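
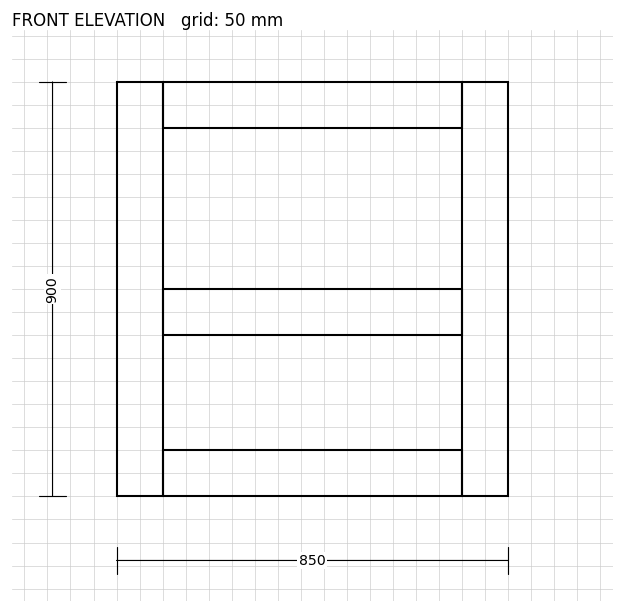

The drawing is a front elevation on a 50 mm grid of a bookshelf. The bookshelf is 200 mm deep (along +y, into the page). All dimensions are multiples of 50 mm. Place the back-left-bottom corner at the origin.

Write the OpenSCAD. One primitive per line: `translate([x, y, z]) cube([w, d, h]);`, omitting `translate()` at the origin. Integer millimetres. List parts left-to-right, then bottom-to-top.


cube([100, 200, 900]);
translate([100, 0, 0]) cube([650, 200, 100]);
translate([100, 0, 350]) cube([650, 200, 100]);
translate([100, 0, 800]) cube([650, 200, 100]);
translate([750, 0, 0]) cube([100, 200, 900]);


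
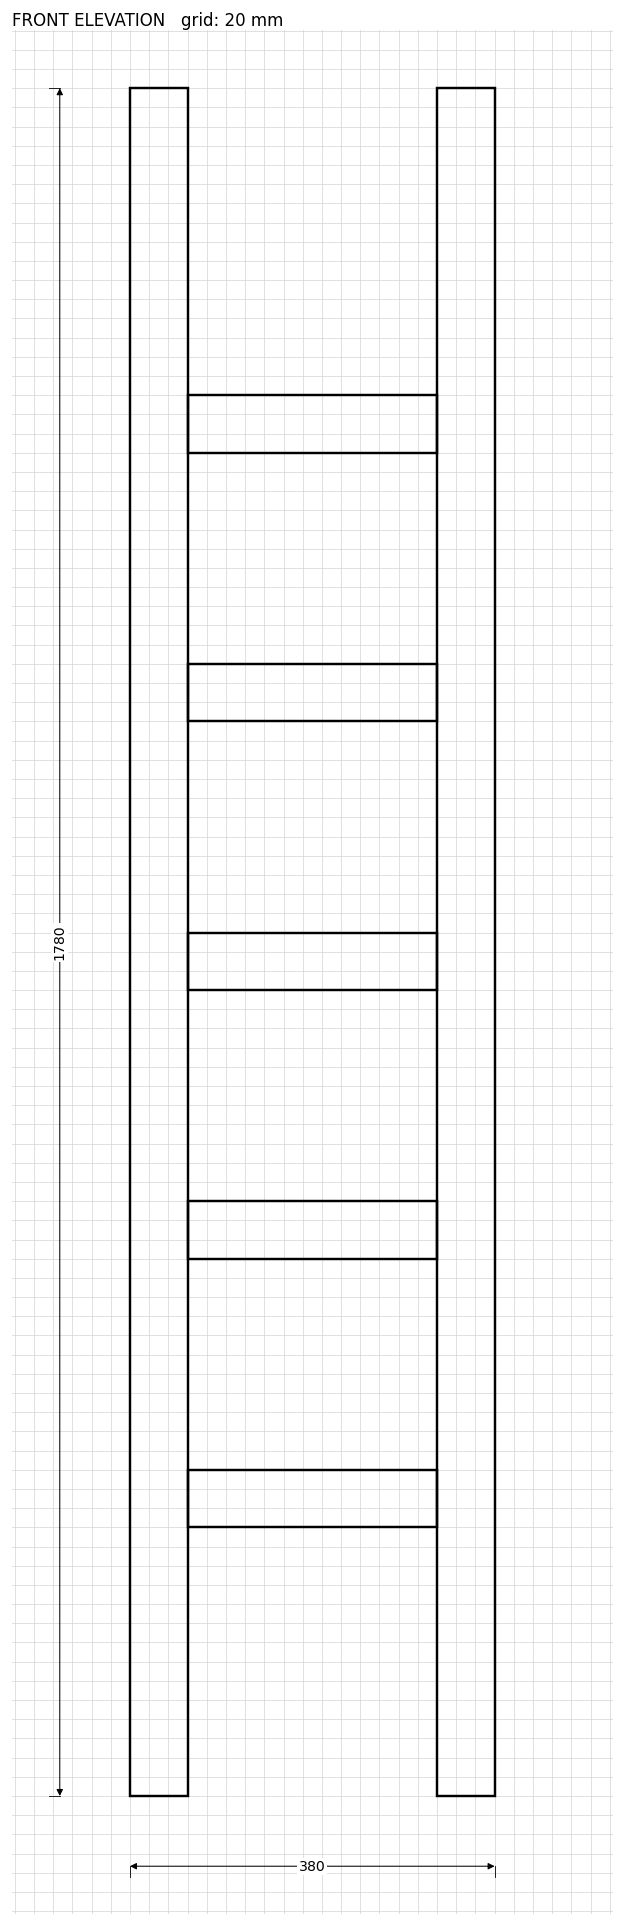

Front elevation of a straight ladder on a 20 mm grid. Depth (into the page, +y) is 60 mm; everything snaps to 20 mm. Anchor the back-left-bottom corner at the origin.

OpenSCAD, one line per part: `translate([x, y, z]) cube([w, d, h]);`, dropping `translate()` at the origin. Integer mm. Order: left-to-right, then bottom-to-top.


cube([60, 60, 1780]);
translate([60, 0, 280]) cube([260, 60, 60]);
translate([60, 0, 560]) cube([260, 60, 60]);
translate([60, 0, 840]) cube([260, 60, 60]);
translate([60, 0, 1120]) cube([260, 60, 60]);
translate([60, 0, 1400]) cube([260, 60, 60]);
translate([320, 0, 0]) cube([60, 60, 1780]);


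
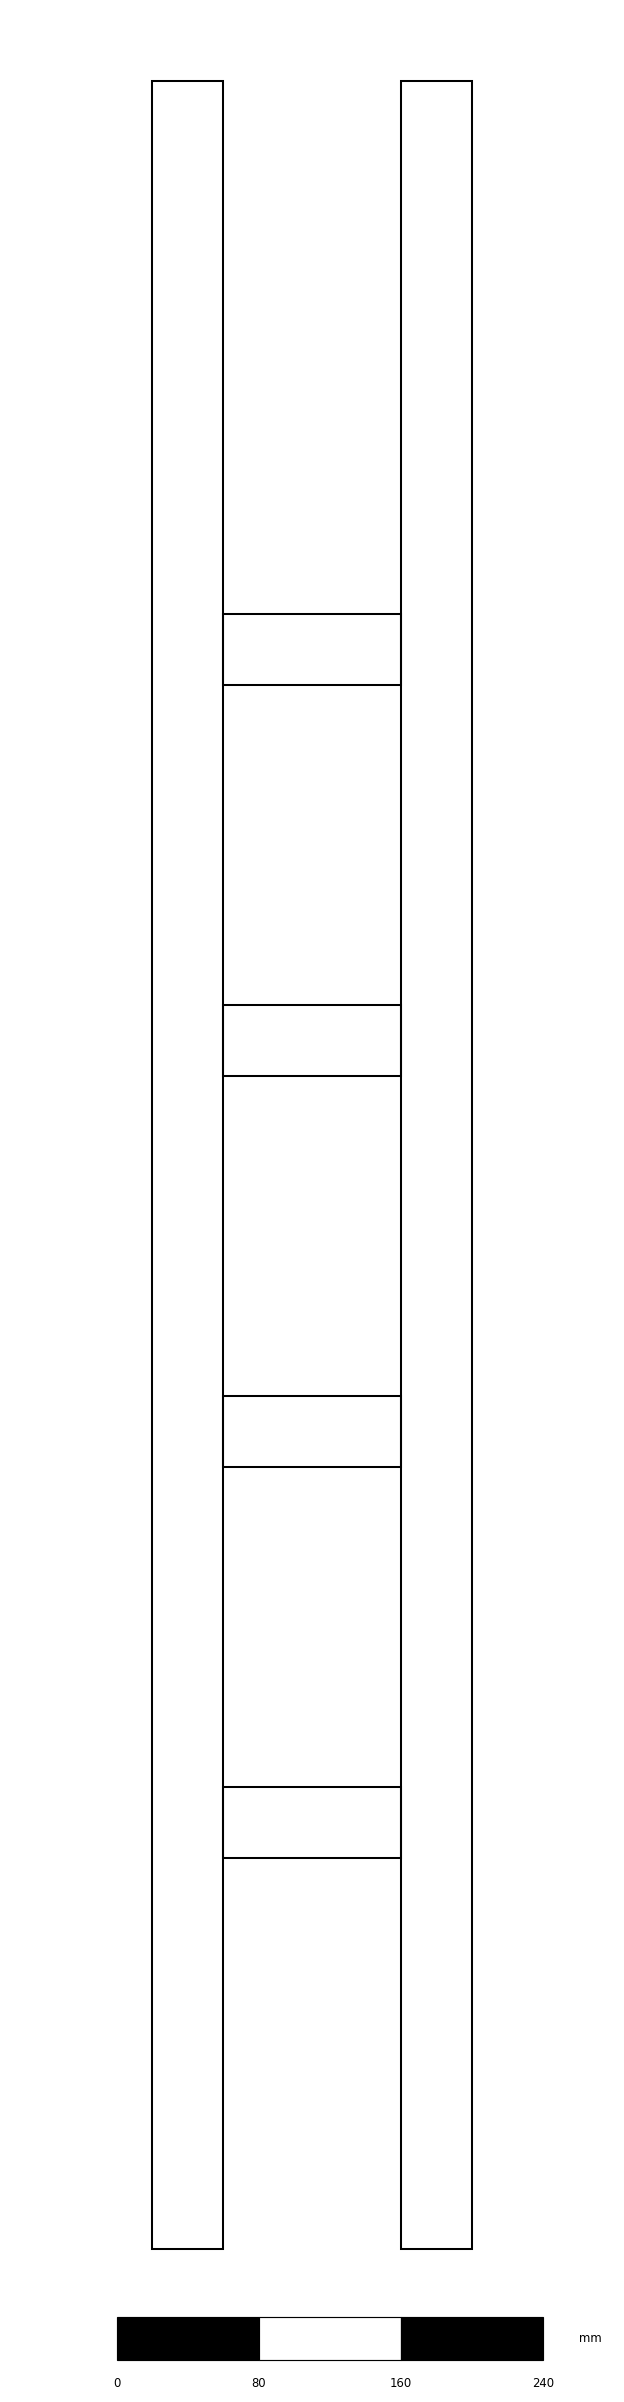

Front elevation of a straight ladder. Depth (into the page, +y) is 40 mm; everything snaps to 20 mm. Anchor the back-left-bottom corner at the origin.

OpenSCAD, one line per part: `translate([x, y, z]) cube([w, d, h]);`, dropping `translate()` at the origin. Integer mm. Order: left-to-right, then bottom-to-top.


cube([40, 40, 1220]);
translate([40, 0, 220]) cube([100, 40, 40]);
translate([40, 0, 440]) cube([100, 40, 40]);
translate([40, 0, 660]) cube([100, 40, 40]);
translate([40, 0, 880]) cube([100, 40, 40]);
translate([140, 0, 0]) cube([40, 40, 1220]);


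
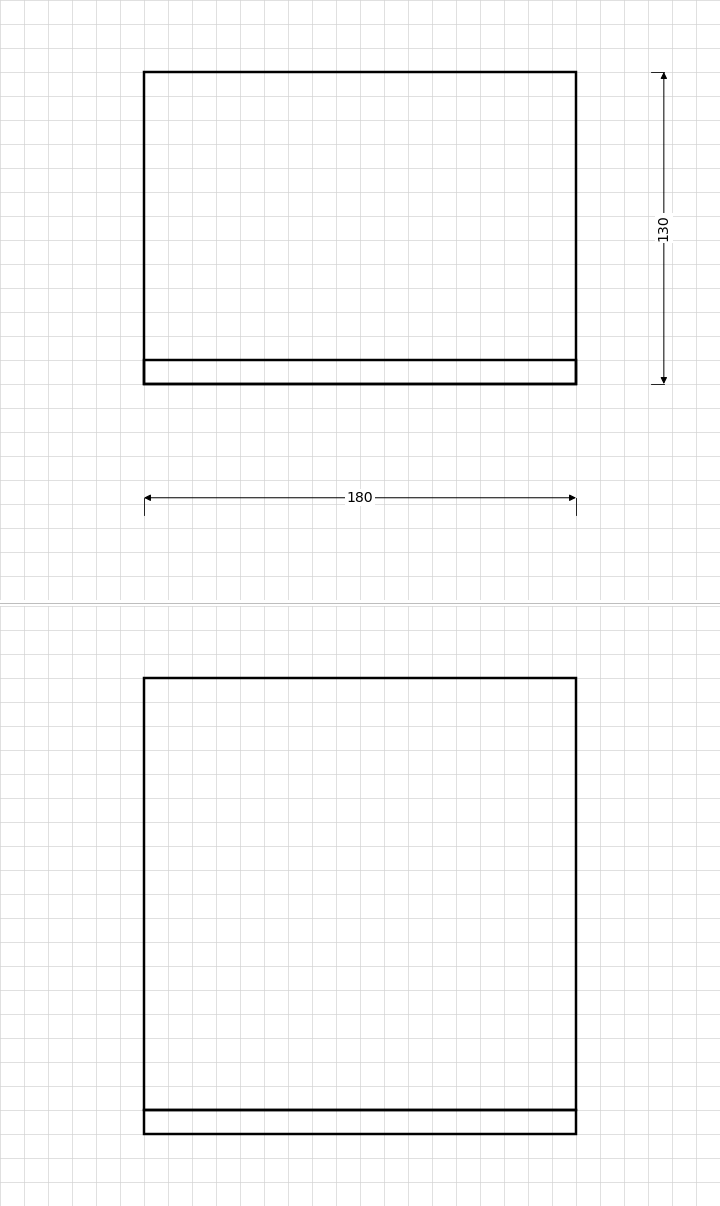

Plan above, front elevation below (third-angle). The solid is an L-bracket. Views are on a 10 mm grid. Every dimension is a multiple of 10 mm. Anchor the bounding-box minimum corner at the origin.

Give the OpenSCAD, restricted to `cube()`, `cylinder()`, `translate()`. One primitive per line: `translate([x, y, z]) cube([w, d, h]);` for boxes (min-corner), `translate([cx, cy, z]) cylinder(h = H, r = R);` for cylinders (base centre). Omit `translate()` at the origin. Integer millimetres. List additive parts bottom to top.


cube([180, 130, 10]);
translate([0, 0, 10]) cube([180, 10, 180]);


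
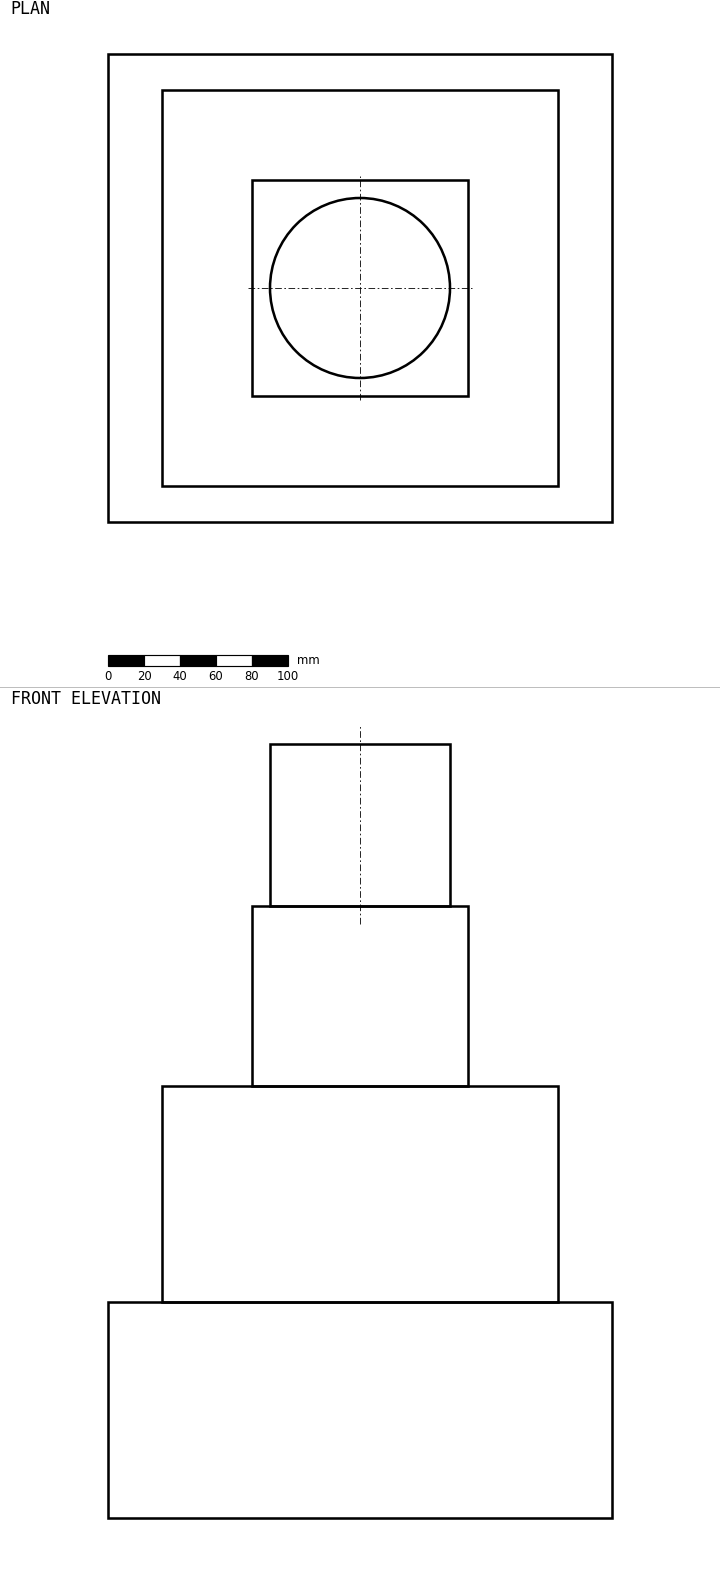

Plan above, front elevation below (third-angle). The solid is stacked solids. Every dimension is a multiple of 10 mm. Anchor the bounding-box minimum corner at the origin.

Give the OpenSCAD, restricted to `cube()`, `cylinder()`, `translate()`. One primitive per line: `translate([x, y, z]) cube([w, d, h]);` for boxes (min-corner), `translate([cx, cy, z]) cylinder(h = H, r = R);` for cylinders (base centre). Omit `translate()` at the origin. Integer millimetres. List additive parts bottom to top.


cube([280, 260, 120]);
translate([30, 20, 120]) cube([220, 220, 120]);
translate([80, 70, 240]) cube([120, 120, 100]);
translate([140, 130, 340]) cylinder(h = 90, r = 50);


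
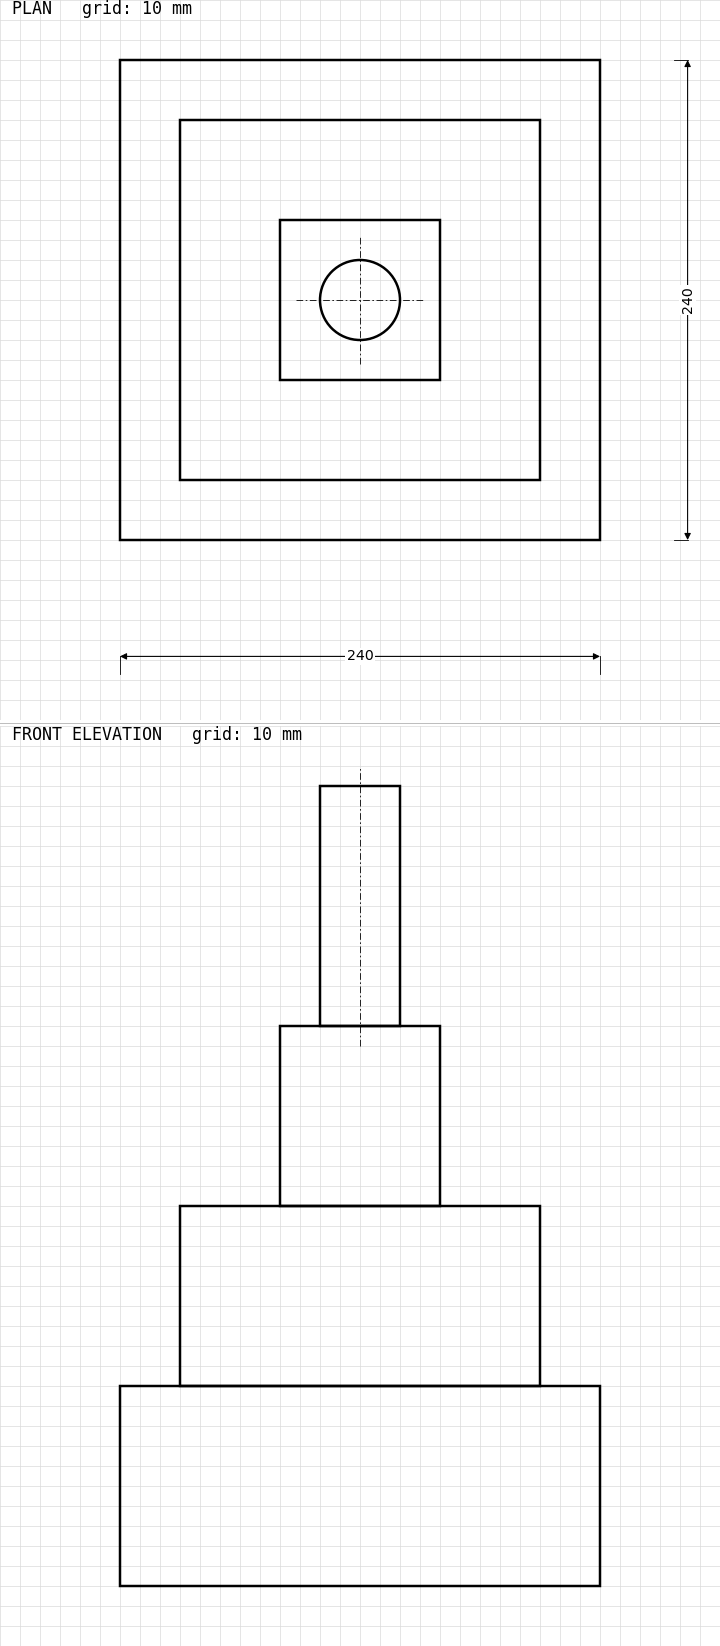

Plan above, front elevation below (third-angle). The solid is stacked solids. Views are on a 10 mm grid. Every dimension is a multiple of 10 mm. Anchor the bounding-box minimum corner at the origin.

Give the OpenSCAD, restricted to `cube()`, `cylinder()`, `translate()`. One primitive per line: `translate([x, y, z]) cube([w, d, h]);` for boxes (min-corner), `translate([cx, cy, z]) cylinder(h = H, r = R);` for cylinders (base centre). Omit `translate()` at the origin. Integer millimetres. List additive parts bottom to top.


cube([240, 240, 100]);
translate([30, 30, 100]) cube([180, 180, 90]);
translate([80, 80, 190]) cube([80, 80, 90]);
translate([120, 120, 280]) cylinder(h = 120, r = 20);


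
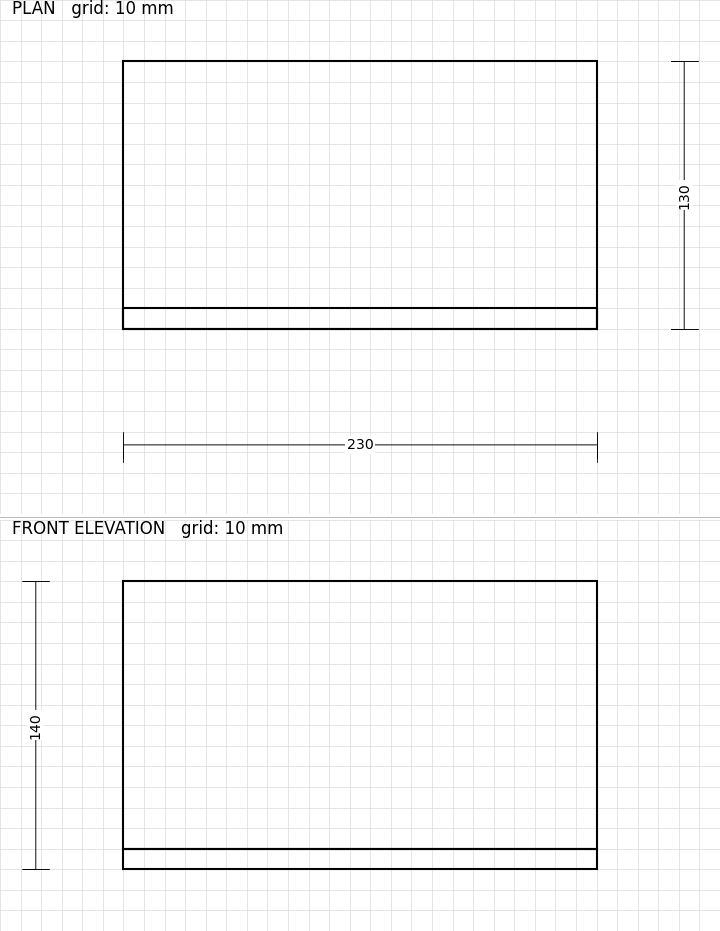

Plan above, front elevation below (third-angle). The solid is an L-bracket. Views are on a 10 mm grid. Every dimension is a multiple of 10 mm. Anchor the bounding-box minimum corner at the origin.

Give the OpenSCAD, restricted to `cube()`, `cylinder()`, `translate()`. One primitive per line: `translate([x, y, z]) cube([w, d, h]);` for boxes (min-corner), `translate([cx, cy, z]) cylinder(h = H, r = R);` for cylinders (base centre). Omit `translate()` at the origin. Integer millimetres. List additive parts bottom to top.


cube([230, 130, 10]);
translate([0, 0, 10]) cube([230, 10, 130]);


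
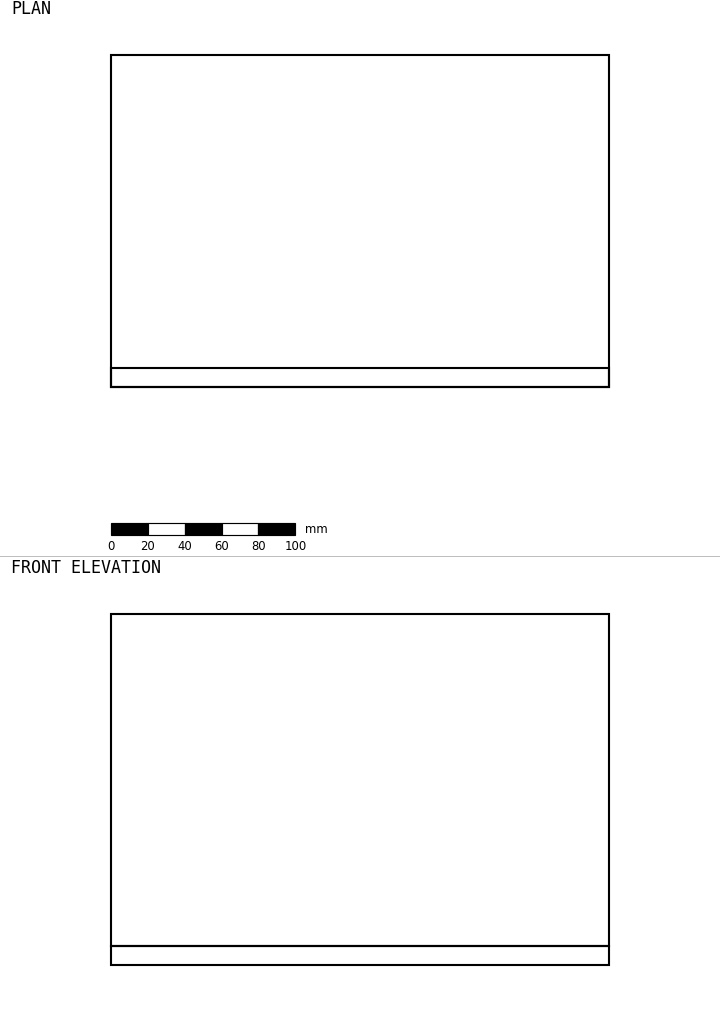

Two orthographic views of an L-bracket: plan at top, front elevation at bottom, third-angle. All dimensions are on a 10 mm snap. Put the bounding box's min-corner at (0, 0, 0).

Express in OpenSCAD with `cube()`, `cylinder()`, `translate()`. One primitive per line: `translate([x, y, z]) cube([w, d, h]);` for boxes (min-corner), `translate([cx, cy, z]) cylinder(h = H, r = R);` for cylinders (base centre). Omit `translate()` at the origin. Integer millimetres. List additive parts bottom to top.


cube([270, 180, 10]);
translate([0, 0, 10]) cube([270, 10, 180]);


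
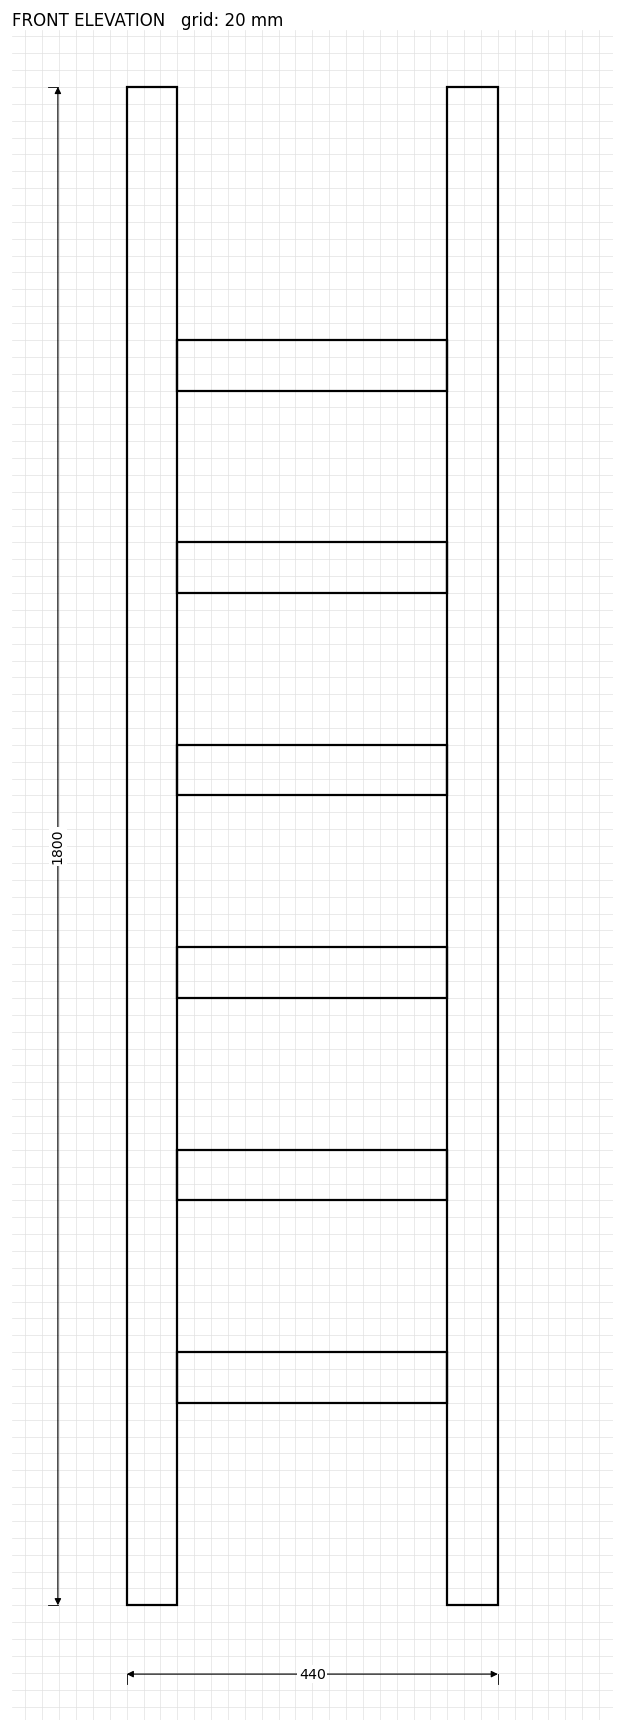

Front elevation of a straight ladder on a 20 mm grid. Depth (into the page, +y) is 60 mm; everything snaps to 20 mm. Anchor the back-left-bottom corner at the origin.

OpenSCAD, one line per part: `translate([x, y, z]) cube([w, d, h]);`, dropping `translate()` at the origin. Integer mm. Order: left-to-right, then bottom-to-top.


cube([60, 60, 1800]);
translate([60, 0, 240]) cube([320, 60, 60]);
translate([60, 0, 480]) cube([320, 60, 60]);
translate([60, 0, 720]) cube([320, 60, 60]);
translate([60, 0, 960]) cube([320, 60, 60]);
translate([60, 0, 1200]) cube([320, 60, 60]);
translate([60, 0, 1440]) cube([320, 60, 60]);
translate([380, 0, 0]) cube([60, 60, 1800]);


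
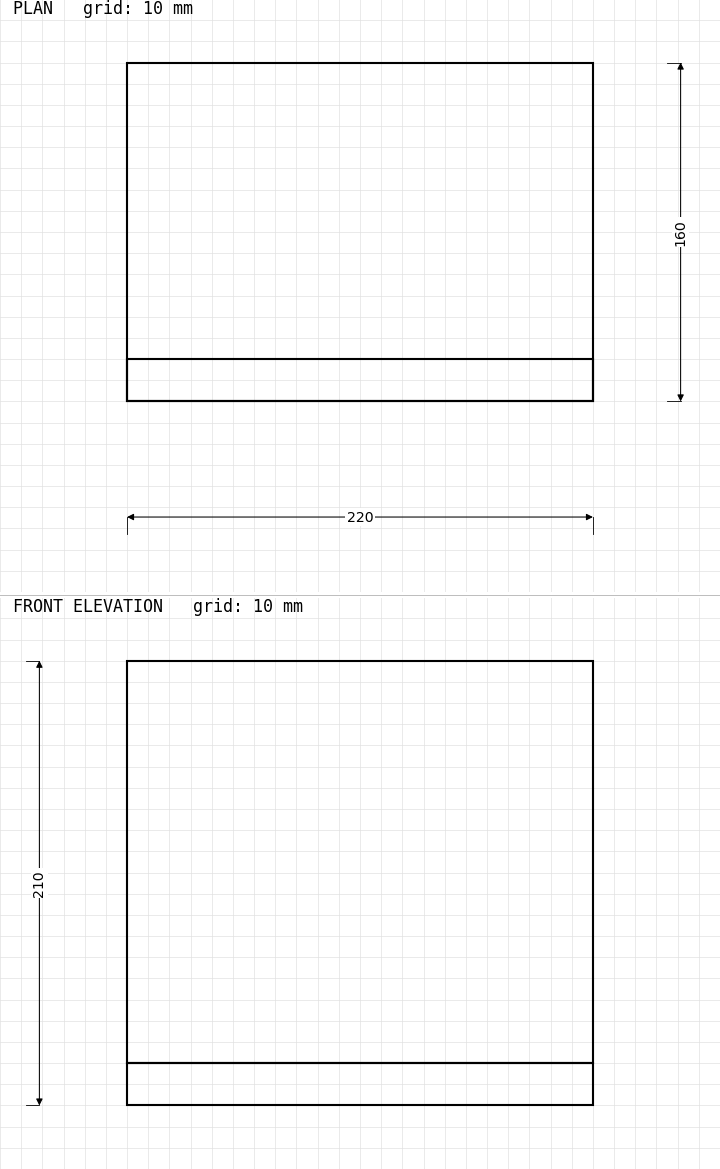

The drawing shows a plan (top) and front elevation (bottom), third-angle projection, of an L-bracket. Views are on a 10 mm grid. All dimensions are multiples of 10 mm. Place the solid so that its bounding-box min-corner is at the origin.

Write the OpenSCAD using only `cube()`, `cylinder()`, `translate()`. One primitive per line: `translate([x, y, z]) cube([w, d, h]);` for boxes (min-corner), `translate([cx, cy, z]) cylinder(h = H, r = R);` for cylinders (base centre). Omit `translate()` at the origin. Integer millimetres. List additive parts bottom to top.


cube([220, 160, 20]);
translate([0, 0, 20]) cube([220, 20, 190]);


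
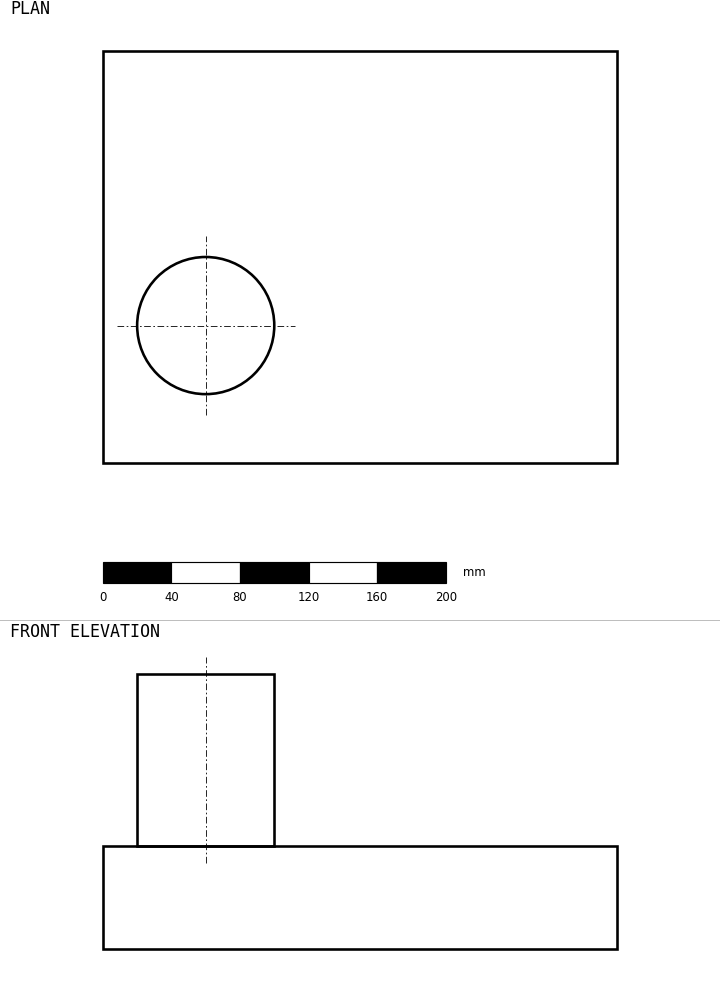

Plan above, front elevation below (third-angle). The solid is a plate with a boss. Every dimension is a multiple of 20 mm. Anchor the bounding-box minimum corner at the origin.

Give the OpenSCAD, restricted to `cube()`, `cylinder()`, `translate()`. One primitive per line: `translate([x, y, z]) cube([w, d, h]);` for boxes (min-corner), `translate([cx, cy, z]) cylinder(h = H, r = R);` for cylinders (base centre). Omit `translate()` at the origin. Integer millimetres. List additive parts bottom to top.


cube([300, 240, 60]);
translate([60, 80, 60]) cylinder(h = 100, r = 40);


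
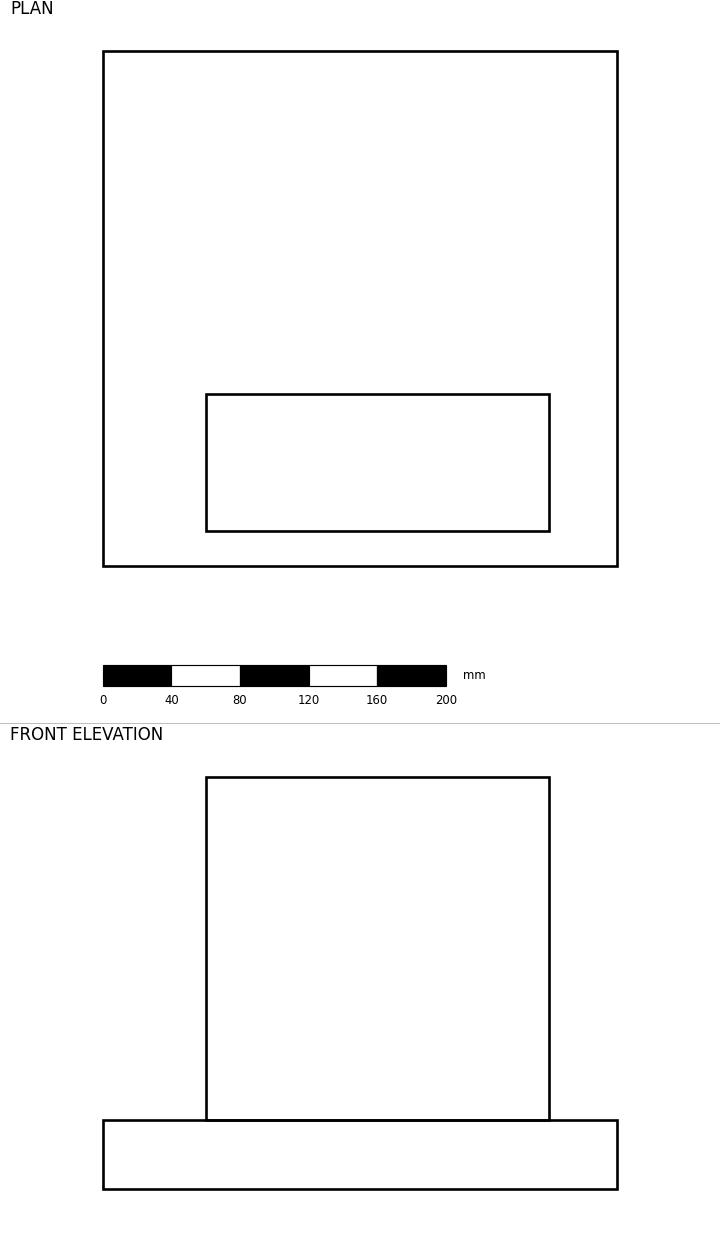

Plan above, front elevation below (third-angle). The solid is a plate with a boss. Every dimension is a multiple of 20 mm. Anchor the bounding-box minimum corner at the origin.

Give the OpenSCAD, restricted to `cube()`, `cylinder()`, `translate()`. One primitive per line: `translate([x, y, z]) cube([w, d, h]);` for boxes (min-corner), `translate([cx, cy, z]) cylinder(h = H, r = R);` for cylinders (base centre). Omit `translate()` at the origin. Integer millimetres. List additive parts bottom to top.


cube([300, 300, 40]);
translate([60, 20, 40]) cube([200, 80, 200]);


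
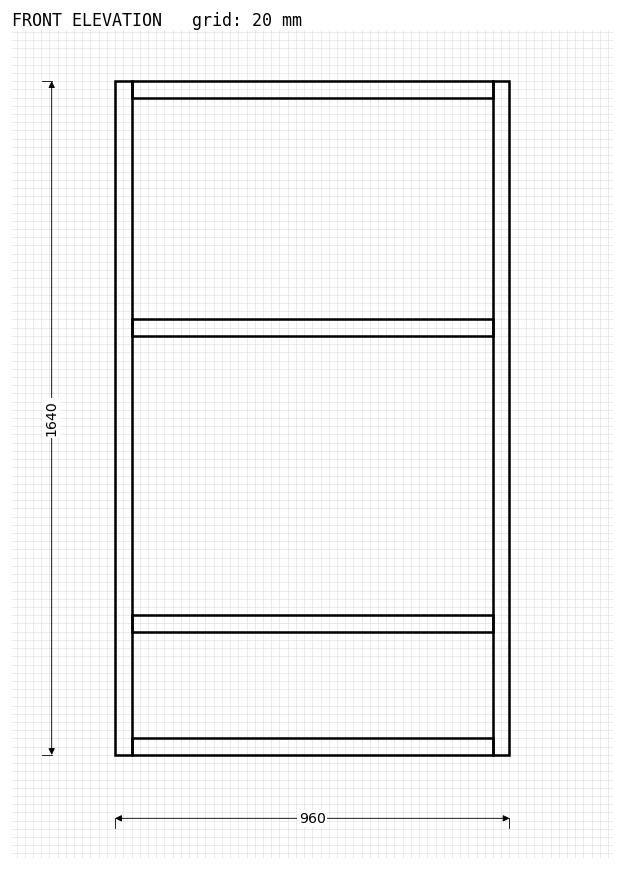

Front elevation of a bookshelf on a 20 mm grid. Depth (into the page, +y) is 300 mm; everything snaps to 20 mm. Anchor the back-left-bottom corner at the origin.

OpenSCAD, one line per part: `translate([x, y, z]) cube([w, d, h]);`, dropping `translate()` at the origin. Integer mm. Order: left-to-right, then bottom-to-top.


cube([40, 300, 1640]);
translate([40, 0, 0]) cube([880, 300, 40]);
translate([40, 0, 300]) cube([880, 300, 40]);
translate([40, 0, 1020]) cube([880, 300, 40]);
translate([40, 0, 1600]) cube([880, 300, 40]);
translate([920, 0, 0]) cube([40, 300, 1640]);


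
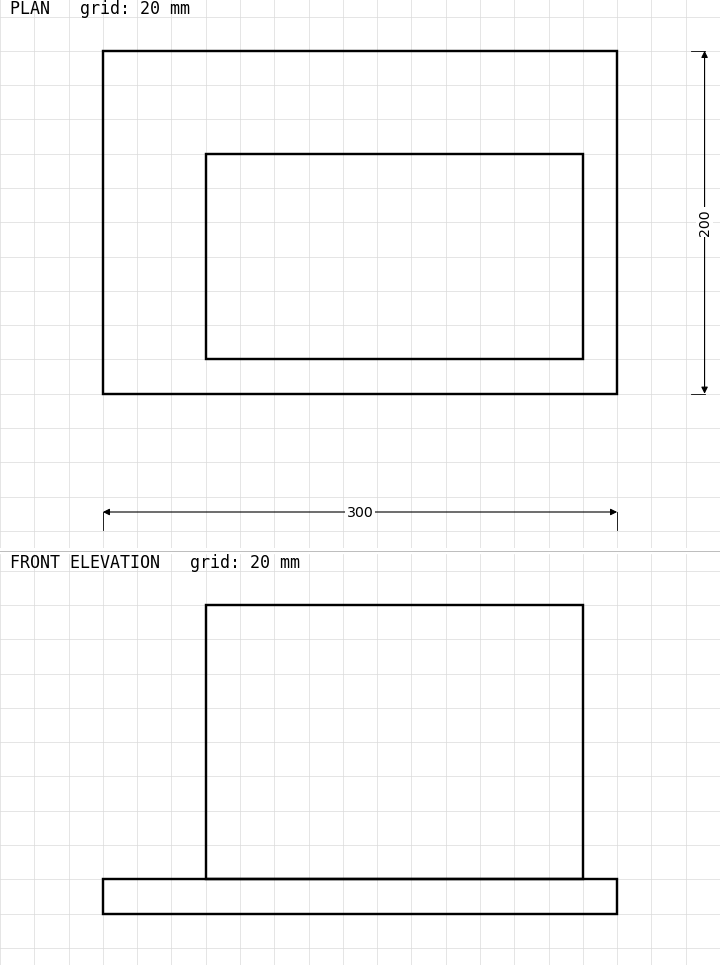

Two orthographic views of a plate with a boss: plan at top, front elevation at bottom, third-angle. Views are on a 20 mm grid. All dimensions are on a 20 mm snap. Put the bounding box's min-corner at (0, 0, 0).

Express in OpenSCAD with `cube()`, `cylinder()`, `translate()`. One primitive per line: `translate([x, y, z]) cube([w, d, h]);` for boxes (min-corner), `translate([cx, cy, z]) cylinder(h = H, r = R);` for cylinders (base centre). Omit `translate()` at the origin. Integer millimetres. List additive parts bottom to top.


cube([300, 200, 20]);
translate([60, 20, 20]) cube([220, 120, 160]);


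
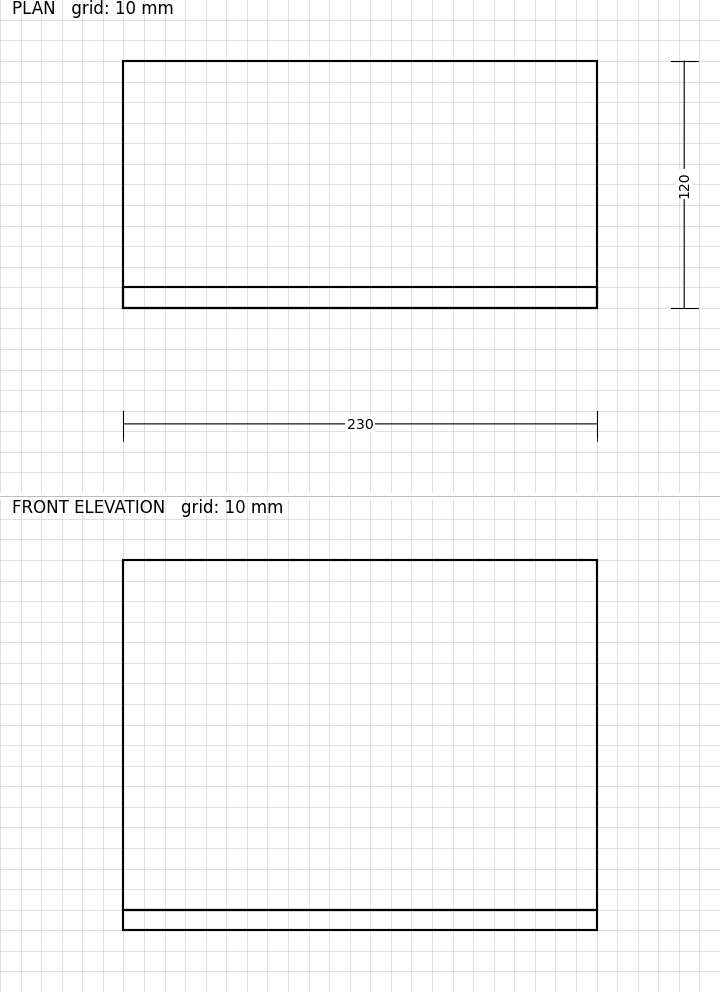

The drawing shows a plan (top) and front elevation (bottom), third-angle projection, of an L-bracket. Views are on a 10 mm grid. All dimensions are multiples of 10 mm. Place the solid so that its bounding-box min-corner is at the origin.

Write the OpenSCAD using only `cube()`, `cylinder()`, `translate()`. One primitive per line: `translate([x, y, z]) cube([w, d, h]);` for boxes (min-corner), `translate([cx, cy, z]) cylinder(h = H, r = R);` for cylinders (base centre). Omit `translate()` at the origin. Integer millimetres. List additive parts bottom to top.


cube([230, 120, 10]);
translate([0, 0, 10]) cube([230, 10, 170]);


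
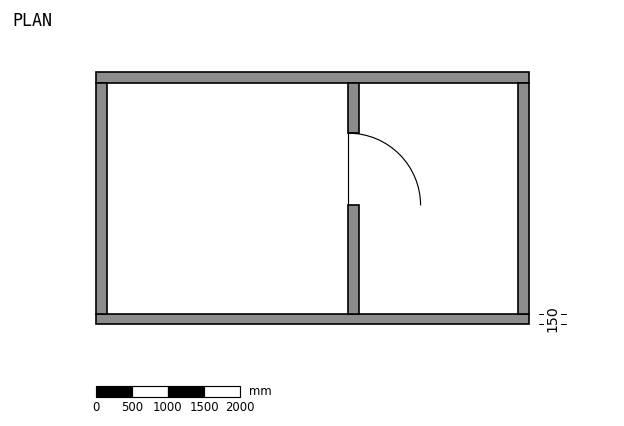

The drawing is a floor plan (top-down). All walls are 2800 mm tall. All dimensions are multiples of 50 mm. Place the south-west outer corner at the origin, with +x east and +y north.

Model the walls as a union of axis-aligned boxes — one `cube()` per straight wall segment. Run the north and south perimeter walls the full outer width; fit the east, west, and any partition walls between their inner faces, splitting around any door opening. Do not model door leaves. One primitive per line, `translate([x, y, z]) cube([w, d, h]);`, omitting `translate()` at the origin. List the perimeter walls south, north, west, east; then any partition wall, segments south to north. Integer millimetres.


cube([6000, 150, 2800]);
translate([0, 3350, 0]) cube([6000, 150, 2800]);
translate([0, 150, 0]) cube([150, 3200, 2800]);
translate([5850, 150, 0]) cube([150, 3200, 2800]);
translate([3500, 150, 0]) cube([150, 1500, 2800]);
translate([3500, 2650, 0]) cube([150, 700, 2800]);


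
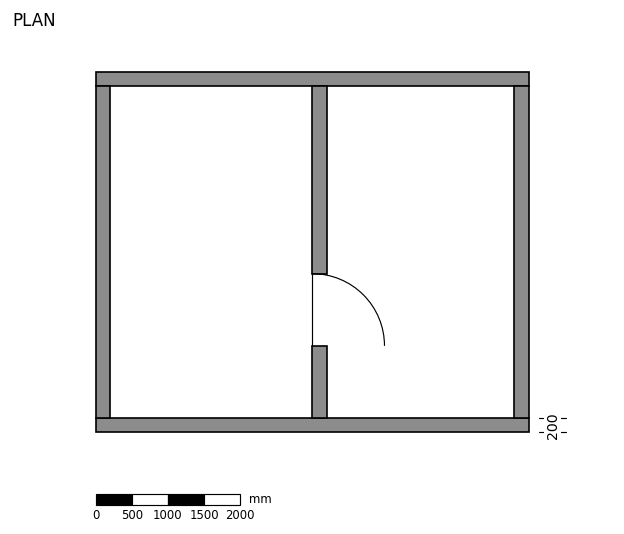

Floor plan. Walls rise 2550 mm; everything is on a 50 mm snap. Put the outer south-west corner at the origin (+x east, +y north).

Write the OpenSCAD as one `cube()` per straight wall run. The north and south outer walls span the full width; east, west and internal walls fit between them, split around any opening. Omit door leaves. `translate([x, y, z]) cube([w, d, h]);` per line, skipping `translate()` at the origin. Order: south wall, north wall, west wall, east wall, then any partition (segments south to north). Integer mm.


cube([6000, 200, 2550]);
translate([0, 4800, 0]) cube([6000, 200, 2550]);
translate([0, 200, 0]) cube([200, 4600, 2550]);
translate([5800, 200, 0]) cube([200, 4600, 2550]);
translate([3000, 200, 0]) cube([200, 1000, 2550]);
translate([3000, 2200, 0]) cube([200, 2600, 2550]);


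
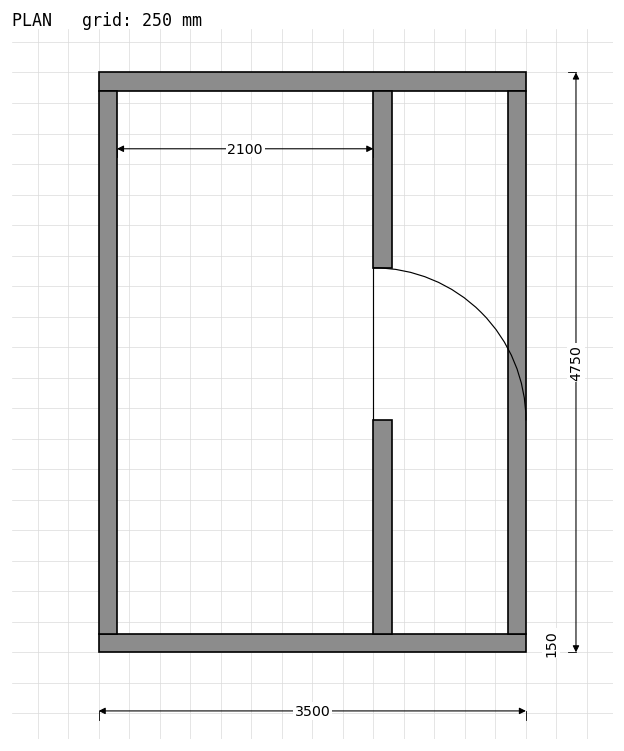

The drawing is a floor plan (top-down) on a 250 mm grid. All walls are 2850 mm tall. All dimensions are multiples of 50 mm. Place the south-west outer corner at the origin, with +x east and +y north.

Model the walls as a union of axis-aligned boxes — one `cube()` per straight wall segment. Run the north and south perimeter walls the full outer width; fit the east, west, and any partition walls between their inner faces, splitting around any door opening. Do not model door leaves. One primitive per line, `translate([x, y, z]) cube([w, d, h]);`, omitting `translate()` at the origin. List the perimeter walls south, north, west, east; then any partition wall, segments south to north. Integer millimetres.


cube([3500, 150, 2850]);
translate([0, 4600, 0]) cube([3500, 150, 2850]);
translate([0, 150, 0]) cube([150, 4450, 2850]);
translate([3350, 150, 0]) cube([150, 4450, 2850]);
translate([2250, 150, 0]) cube([150, 1750, 2850]);
translate([2250, 3150, 0]) cube([150, 1450, 2850]);


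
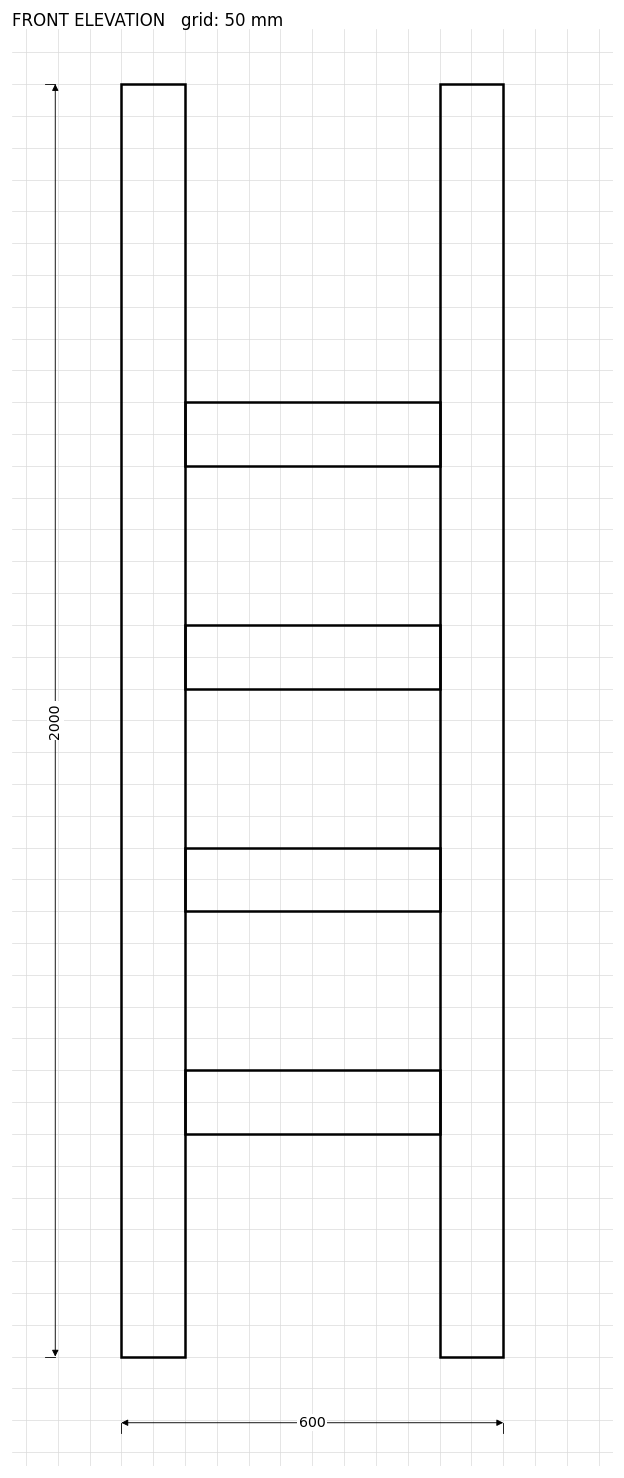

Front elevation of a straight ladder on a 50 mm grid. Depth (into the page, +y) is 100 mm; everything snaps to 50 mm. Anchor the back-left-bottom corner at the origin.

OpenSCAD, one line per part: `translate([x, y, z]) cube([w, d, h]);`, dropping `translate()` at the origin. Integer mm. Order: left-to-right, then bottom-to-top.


cube([100, 100, 2000]);
translate([100, 0, 350]) cube([400, 100, 100]);
translate([100, 0, 700]) cube([400, 100, 100]);
translate([100, 0, 1050]) cube([400, 100, 100]);
translate([100, 0, 1400]) cube([400, 100, 100]);
translate([500, 0, 0]) cube([100, 100, 2000]);


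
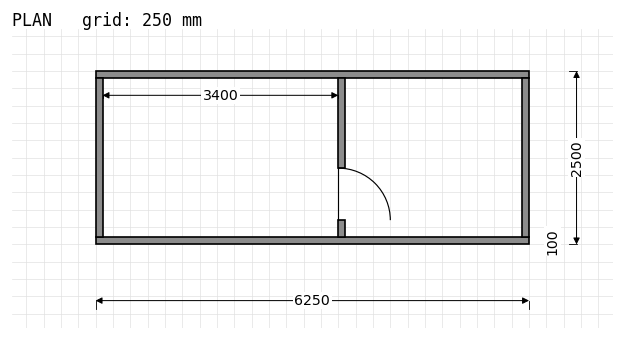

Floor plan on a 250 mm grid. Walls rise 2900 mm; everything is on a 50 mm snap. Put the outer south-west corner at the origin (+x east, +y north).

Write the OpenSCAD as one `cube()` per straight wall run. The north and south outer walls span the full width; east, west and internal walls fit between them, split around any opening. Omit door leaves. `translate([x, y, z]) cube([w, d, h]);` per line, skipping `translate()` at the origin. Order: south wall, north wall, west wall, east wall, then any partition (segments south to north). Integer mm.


cube([6250, 100, 2900]);
translate([0, 2400, 0]) cube([6250, 100, 2900]);
translate([0, 100, 0]) cube([100, 2300, 2900]);
translate([6150, 100, 0]) cube([100, 2300, 2900]);
translate([3500, 100, 0]) cube([100, 250, 2900]);
translate([3500, 1100, 0]) cube([100, 1300, 2900]);


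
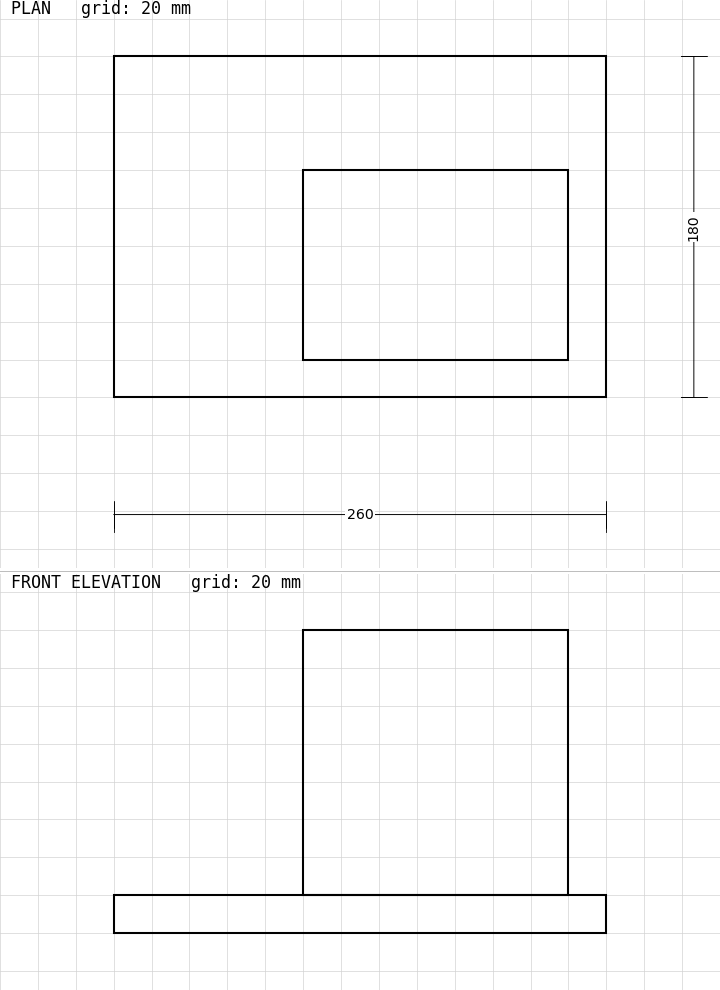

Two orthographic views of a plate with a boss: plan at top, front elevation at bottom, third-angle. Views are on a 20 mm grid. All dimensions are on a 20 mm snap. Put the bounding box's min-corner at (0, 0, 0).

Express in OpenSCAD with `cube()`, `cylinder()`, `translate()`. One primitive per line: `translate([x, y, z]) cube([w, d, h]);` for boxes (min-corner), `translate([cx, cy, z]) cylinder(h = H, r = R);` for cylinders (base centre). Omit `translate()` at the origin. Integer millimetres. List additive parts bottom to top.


cube([260, 180, 20]);
translate([100, 20, 20]) cube([140, 100, 140]);


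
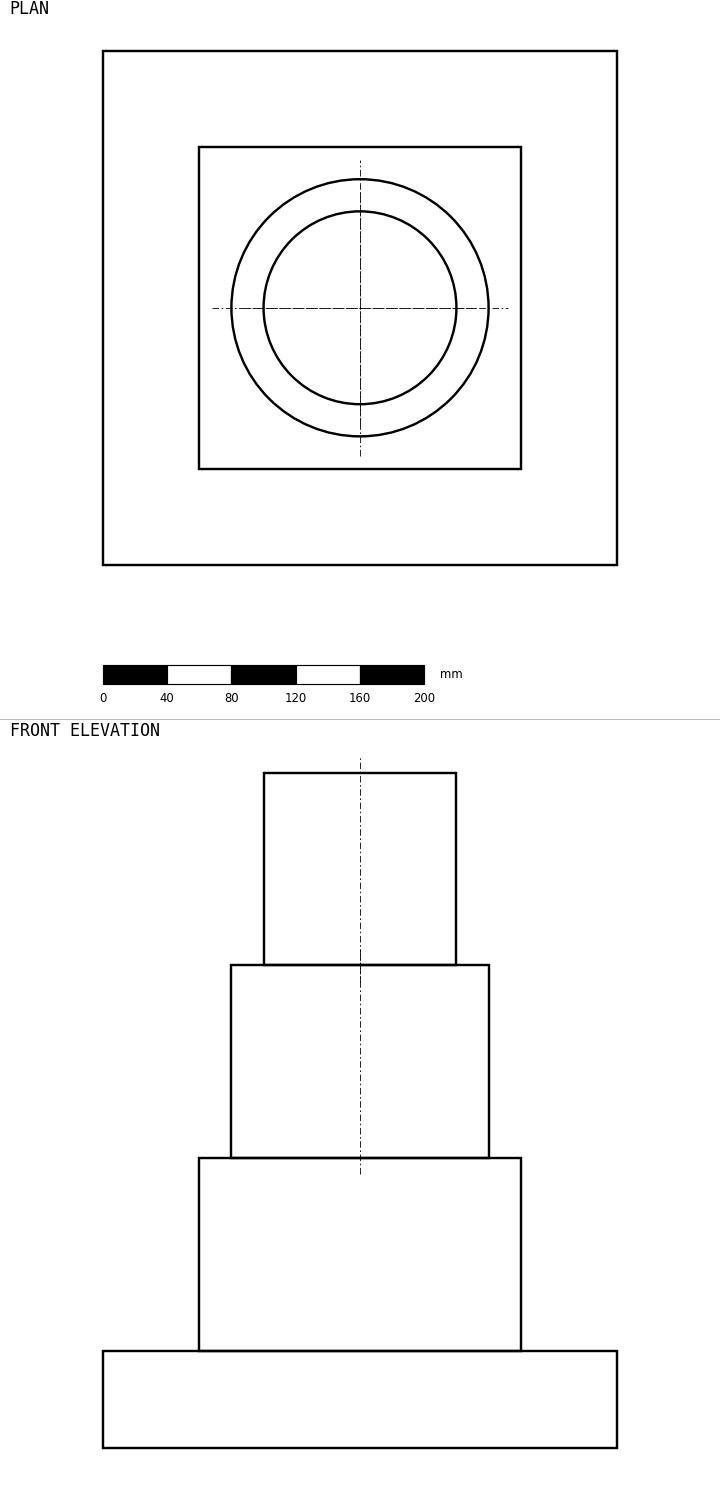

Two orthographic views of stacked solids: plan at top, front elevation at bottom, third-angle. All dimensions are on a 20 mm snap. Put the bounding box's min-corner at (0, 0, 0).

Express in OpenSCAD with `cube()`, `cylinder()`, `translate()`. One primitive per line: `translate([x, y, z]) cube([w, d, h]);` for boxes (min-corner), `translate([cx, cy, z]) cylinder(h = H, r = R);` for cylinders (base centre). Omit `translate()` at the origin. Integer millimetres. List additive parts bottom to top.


cube([320, 320, 60]);
translate([60, 60, 60]) cube([200, 200, 120]);
translate([160, 160, 180]) cylinder(h = 120, r = 80);
translate([160, 160, 300]) cylinder(h = 120, r = 60);


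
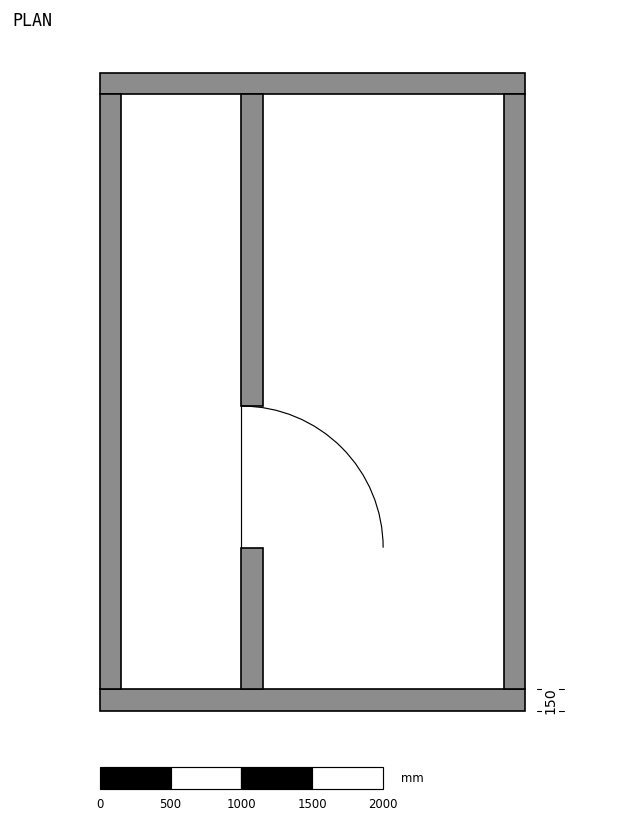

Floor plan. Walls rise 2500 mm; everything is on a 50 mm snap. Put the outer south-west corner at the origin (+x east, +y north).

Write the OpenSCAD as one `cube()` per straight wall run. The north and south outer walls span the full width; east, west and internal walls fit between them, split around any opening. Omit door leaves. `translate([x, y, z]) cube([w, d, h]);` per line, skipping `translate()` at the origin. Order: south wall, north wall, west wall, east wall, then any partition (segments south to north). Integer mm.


cube([3000, 150, 2500]);
translate([0, 4350, 0]) cube([3000, 150, 2500]);
translate([0, 150, 0]) cube([150, 4200, 2500]);
translate([2850, 150, 0]) cube([150, 4200, 2500]);
translate([1000, 150, 0]) cube([150, 1000, 2500]);
translate([1000, 2150, 0]) cube([150, 2200, 2500]);


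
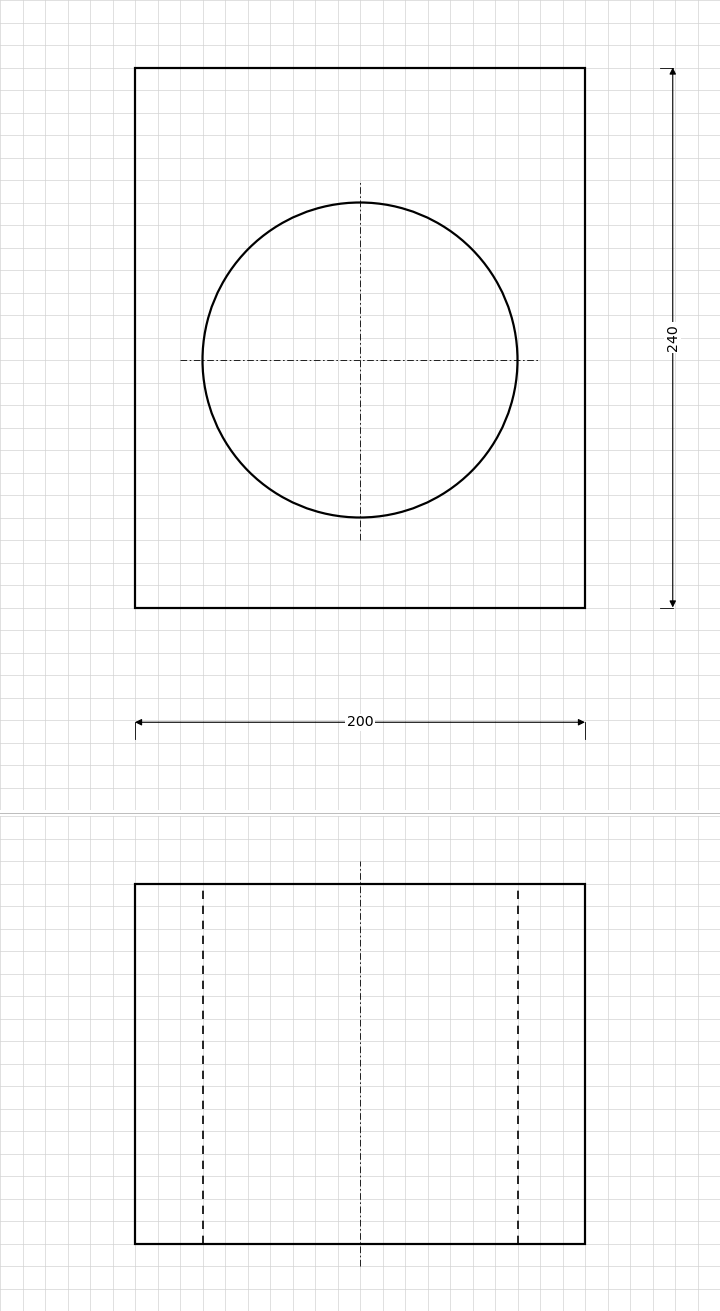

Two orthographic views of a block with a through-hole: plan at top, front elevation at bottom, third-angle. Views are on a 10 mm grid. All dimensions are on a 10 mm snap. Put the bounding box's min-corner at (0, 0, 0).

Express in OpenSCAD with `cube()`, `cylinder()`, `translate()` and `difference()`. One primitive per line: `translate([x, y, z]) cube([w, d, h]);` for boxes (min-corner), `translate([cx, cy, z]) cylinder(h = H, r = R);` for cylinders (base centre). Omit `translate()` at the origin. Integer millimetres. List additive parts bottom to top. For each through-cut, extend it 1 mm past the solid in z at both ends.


difference() {
  cube([200, 240, 160]);
  translate([100, 110, -1]) cylinder(h = 162, r = 70);
}


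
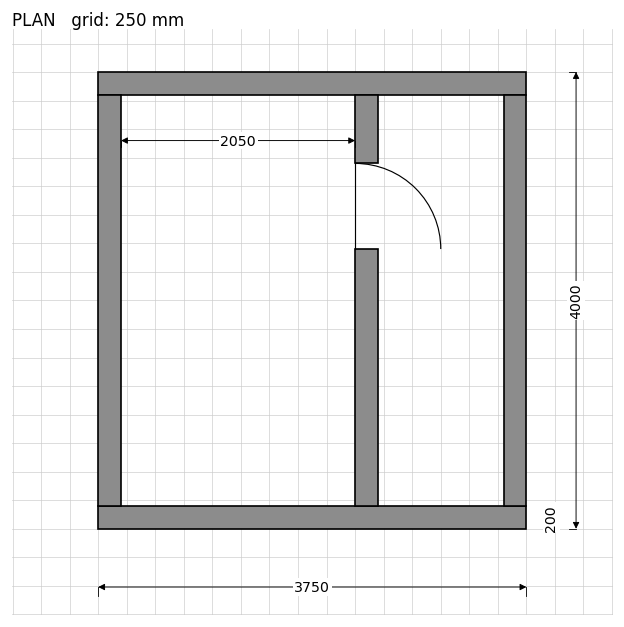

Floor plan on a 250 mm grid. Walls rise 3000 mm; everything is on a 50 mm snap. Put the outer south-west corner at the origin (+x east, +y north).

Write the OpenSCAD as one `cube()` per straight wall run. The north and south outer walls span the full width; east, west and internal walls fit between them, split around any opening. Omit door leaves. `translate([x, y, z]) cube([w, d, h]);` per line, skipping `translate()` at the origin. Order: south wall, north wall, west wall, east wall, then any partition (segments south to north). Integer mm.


cube([3750, 200, 3000]);
translate([0, 3800, 0]) cube([3750, 200, 3000]);
translate([0, 200, 0]) cube([200, 3600, 3000]);
translate([3550, 200, 0]) cube([200, 3600, 3000]);
translate([2250, 200, 0]) cube([200, 2250, 3000]);
translate([2250, 3200, 0]) cube([200, 600, 3000]);


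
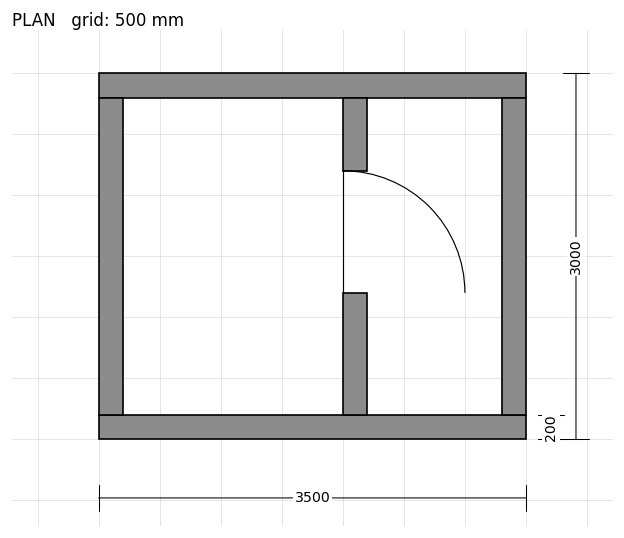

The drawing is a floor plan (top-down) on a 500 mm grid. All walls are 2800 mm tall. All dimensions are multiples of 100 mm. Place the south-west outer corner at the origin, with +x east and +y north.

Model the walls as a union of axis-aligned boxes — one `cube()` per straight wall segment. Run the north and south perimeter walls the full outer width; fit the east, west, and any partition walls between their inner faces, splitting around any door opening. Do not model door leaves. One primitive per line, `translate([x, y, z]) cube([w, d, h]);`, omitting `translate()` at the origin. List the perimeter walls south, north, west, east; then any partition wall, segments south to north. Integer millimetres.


cube([3500, 200, 2800]);
translate([0, 2800, 0]) cube([3500, 200, 2800]);
translate([0, 200, 0]) cube([200, 2600, 2800]);
translate([3300, 200, 0]) cube([200, 2600, 2800]);
translate([2000, 200, 0]) cube([200, 1000, 2800]);
translate([2000, 2200, 0]) cube([200, 600, 2800]);


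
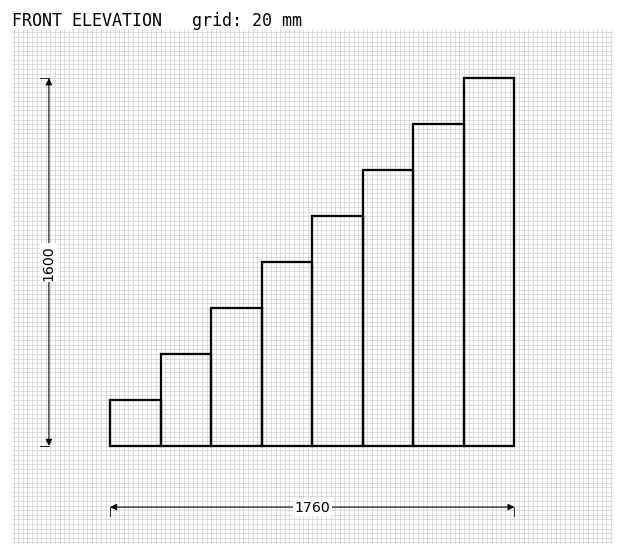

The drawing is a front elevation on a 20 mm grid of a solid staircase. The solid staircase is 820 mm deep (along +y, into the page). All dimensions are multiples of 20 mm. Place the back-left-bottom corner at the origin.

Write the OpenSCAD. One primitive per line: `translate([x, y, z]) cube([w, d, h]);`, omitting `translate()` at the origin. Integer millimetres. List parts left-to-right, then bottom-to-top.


cube([220, 820, 200]);
translate([220, 0, 0]) cube([220, 820, 400]);
translate([440, 0, 0]) cube([220, 820, 600]);
translate([660, 0, 0]) cube([220, 820, 800]);
translate([880, 0, 0]) cube([220, 820, 1000]);
translate([1100, 0, 0]) cube([220, 820, 1200]);
translate([1320, 0, 0]) cube([220, 820, 1400]);
translate([1540, 0, 0]) cube([220, 820, 1600]);


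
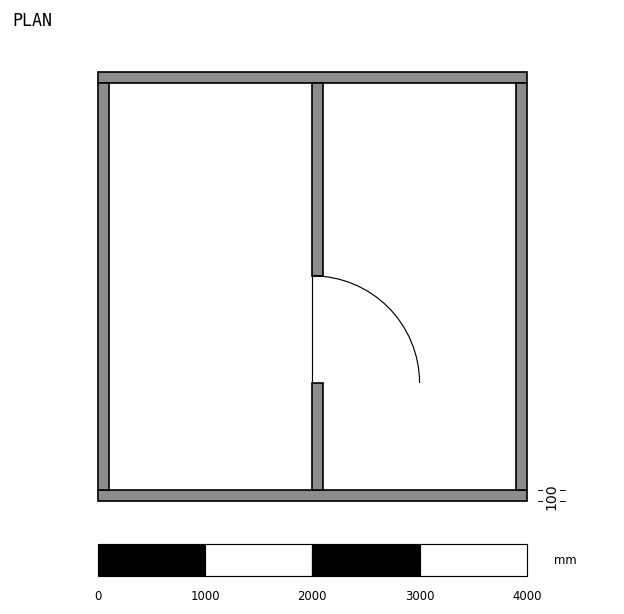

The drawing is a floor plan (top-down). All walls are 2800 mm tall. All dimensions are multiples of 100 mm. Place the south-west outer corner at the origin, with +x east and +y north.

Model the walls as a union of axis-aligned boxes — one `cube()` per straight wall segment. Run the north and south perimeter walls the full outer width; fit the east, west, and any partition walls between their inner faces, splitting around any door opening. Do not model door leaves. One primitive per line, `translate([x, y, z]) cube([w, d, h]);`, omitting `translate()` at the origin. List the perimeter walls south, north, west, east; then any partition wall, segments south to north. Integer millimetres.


cube([4000, 100, 2800]);
translate([0, 3900, 0]) cube([4000, 100, 2800]);
translate([0, 100, 0]) cube([100, 3800, 2800]);
translate([3900, 100, 0]) cube([100, 3800, 2800]);
translate([2000, 100, 0]) cube([100, 1000, 2800]);
translate([2000, 2100, 0]) cube([100, 1800, 2800]);


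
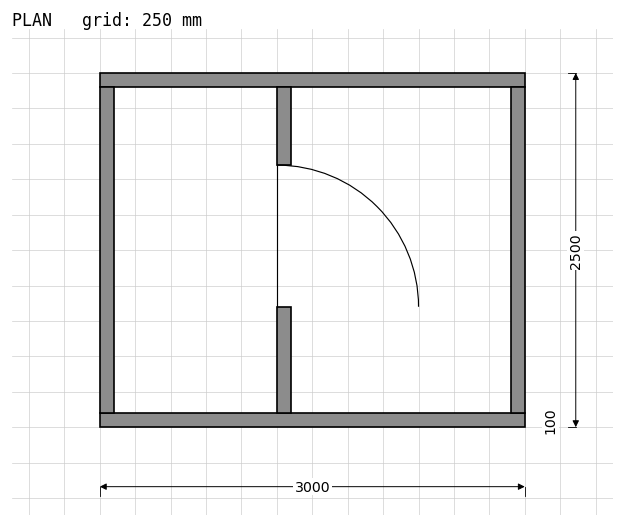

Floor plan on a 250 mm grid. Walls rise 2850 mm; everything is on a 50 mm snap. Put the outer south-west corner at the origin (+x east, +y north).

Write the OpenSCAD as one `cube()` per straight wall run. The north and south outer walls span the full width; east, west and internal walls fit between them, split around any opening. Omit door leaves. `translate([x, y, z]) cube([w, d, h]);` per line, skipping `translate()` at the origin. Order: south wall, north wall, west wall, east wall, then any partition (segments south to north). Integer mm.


cube([3000, 100, 2850]);
translate([0, 2400, 0]) cube([3000, 100, 2850]);
translate([0, 100, 0]) cube([100, 2300, 2850]);
translate([2900, 100, 0]) cube([100, 2300, 2850]);
translate([1250, 100, 0]) cube([100, 750, 2850]);
translate([1250, 1850, 0]) cube([100, 550, 2850]);


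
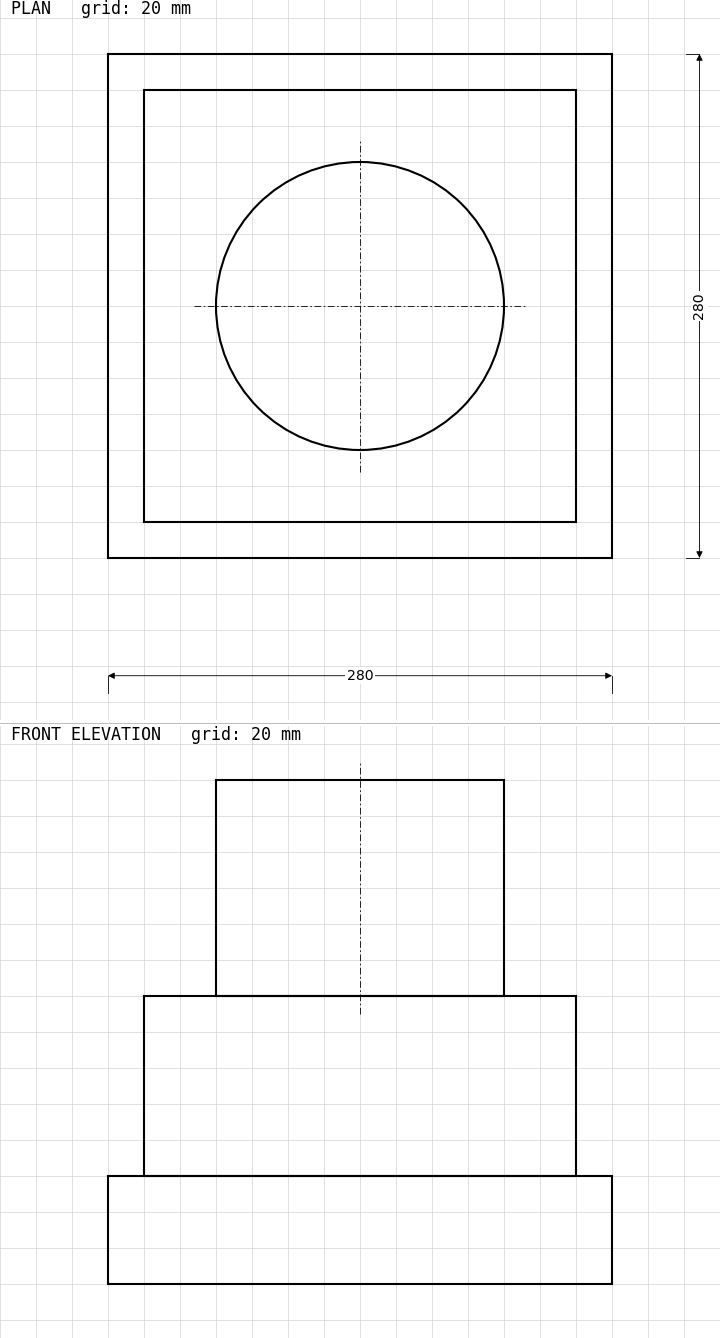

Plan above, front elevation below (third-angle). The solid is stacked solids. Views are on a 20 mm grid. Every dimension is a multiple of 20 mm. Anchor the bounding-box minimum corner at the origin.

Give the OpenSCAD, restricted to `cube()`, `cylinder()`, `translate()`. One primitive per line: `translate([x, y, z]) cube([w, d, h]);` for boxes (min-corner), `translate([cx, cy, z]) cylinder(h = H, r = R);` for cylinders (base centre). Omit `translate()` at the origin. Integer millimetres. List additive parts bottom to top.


cube([280, 280, 60]);
translate([20, 20, 60]) cube([240, 240, 100]);
translate([140, 140, 160]) cylinder(h = 120, r = 80);


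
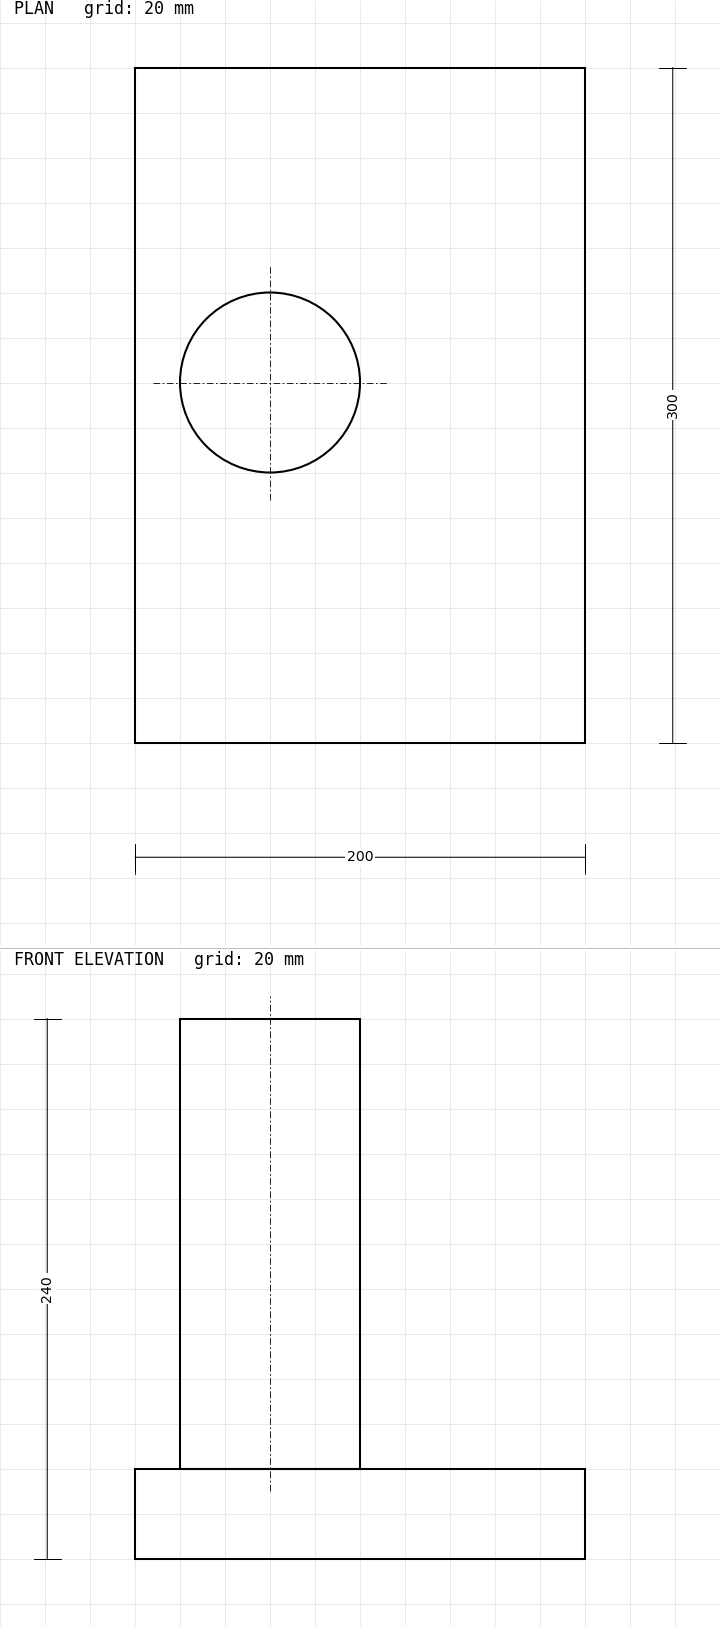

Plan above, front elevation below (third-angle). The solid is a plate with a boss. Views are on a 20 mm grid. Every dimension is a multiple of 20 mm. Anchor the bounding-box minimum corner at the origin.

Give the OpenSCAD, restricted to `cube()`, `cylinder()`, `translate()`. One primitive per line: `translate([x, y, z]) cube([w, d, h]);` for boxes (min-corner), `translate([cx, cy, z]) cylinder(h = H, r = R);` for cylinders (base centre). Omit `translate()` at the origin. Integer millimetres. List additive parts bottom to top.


cube([200, 300, 40]);
translate([60, 160, 40]) cylinder(h = 200, r = 40);


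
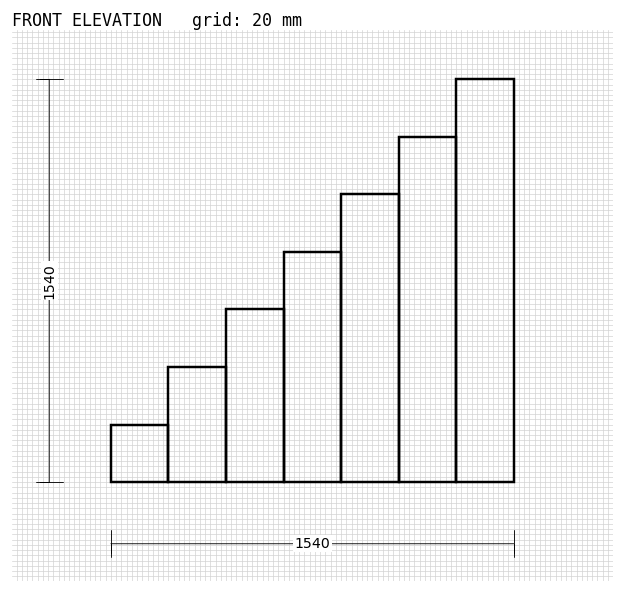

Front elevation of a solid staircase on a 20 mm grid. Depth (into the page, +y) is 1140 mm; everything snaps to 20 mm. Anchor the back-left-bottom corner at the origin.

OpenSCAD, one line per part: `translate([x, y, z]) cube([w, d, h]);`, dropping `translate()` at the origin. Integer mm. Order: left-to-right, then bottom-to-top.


cube([220, 1140, 220]);
translate([220, 0, 0]) cube([220, 1140, 440]);
translate([440, 0, 0]) cube([220, 1140, 660]);
translate([660, 0, 0]) cube([220, 1140, 880]);
translate([880, 0, 0]) cube([220, 1140, 1100]);
translate([1100, 0, 0]) cube([220, 1140, 1320]);
translate([1320, 0, 0]) cube([220, 1140, 1540]);
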